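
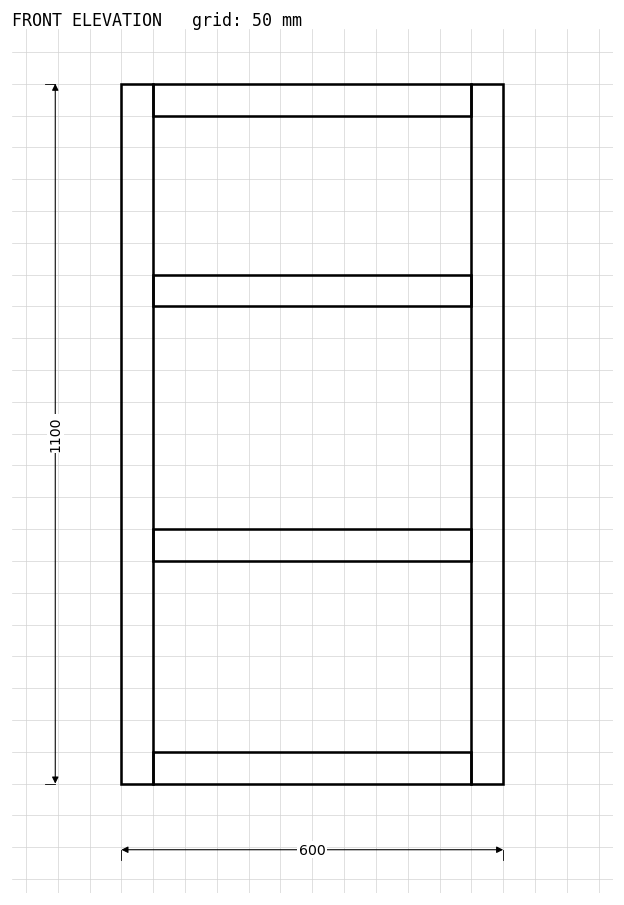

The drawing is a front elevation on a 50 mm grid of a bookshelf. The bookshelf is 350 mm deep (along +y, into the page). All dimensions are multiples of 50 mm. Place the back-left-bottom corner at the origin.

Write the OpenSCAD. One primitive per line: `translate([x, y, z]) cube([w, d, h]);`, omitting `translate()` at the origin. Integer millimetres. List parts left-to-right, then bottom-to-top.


cube([50, 350, 1100]);
translate([50, 0, 0]) cube([500, 350, 50]);
translate([50, 0, 350]) cube([500, 350, 50]);
translate([50, 0, 750]) cube([500, 350, 50]);
translate([50, 0, 1050]) cube([500, 350, 50]);
translate([550, 0, 0]) cube([50, 350, 1100]);


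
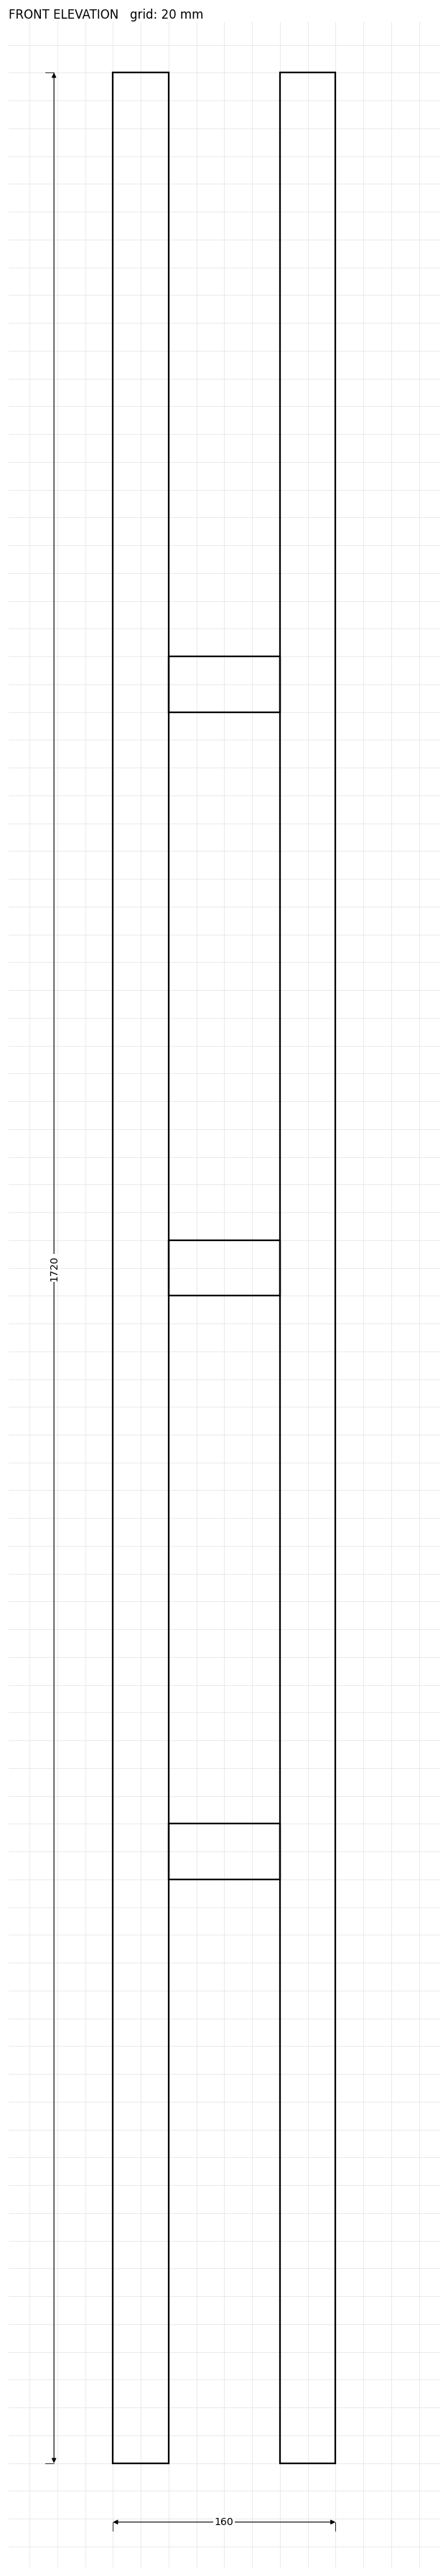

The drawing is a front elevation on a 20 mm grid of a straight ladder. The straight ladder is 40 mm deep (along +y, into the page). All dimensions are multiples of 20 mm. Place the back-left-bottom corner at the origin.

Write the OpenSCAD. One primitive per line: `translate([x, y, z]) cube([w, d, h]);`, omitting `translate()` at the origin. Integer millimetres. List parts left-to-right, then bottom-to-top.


cube([40, 40, 1720]);
translate([40, 0, 420]) cube([80, 40, 40]);
translate([40, 0, 840]) cube([80, 40, 40]);
translate([40, 0, 1260]) cube([80, 40, 40]);
translate([120, 0, 0]) cube([40, 40, 1720]);


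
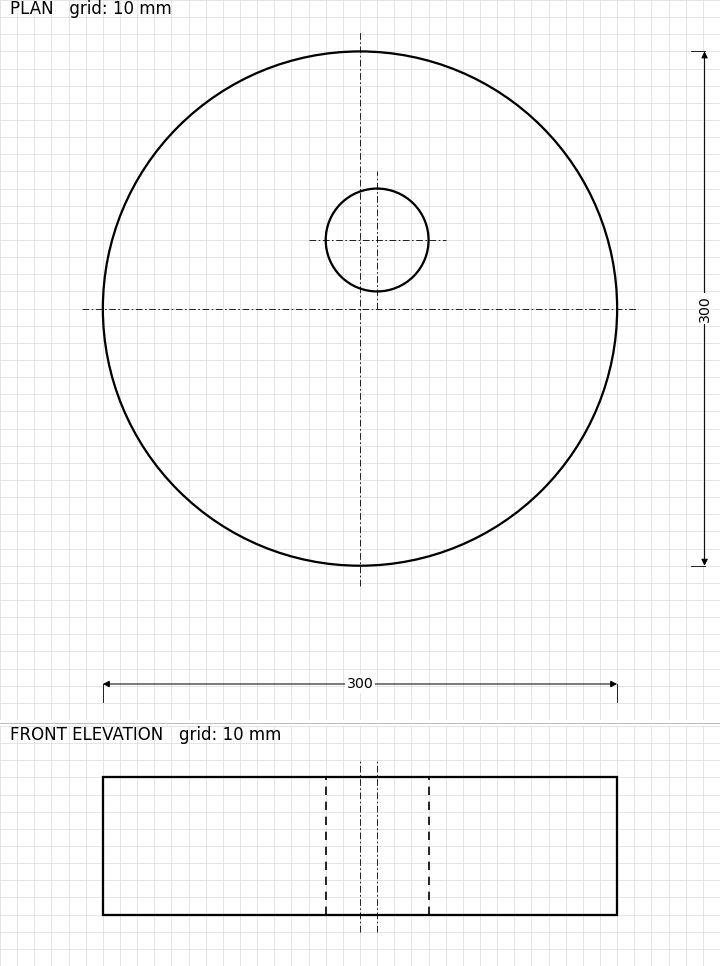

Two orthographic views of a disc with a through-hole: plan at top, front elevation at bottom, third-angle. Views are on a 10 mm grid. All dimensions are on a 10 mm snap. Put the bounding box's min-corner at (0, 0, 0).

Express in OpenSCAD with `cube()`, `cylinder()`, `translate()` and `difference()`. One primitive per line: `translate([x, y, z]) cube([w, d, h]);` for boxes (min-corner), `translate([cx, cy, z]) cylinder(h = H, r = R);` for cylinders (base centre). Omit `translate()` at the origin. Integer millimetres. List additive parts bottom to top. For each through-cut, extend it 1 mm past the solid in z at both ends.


difference() {
  translate([150, 150, 0]) cylinder(h = 80, r = 150);
  translate([160, 190, -1]) cylinder(h = 82, r = 30);
}


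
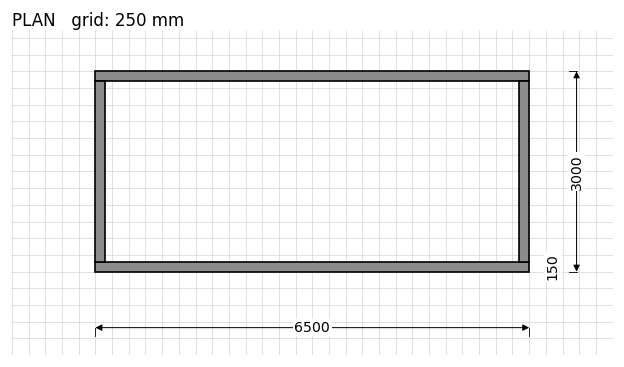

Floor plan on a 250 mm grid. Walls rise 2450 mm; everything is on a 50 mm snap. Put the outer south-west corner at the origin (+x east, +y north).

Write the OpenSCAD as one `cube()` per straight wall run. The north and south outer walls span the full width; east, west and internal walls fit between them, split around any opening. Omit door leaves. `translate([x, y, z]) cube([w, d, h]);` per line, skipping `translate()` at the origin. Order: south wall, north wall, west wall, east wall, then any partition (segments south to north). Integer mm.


cube([6500, 150, 2450]);
translate([0, 2850, 0]) cube([6500, 150, 2450]);
translate([0, 150, 0]) cube([150, 2700, 2450]);
translate([6350, 150, 0]) cube([150, 2700, 2450]);


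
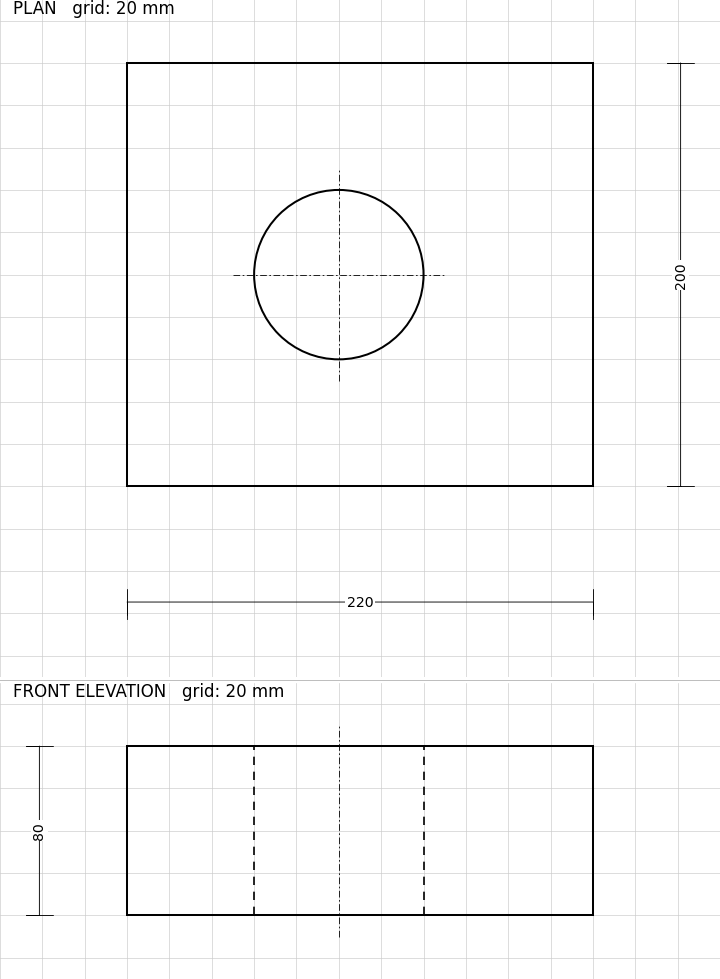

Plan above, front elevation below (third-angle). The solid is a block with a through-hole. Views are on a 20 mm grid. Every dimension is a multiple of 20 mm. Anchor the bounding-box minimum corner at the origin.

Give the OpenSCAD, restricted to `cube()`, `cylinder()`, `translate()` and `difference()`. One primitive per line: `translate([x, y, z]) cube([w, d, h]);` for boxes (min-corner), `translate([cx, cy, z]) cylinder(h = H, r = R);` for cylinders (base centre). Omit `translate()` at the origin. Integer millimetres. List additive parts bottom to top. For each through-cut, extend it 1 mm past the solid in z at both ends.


difference() {
  cube([220, 200, 80]);
  translate([100, 100, -1]) cylinder(h = 82, r = 40);
}


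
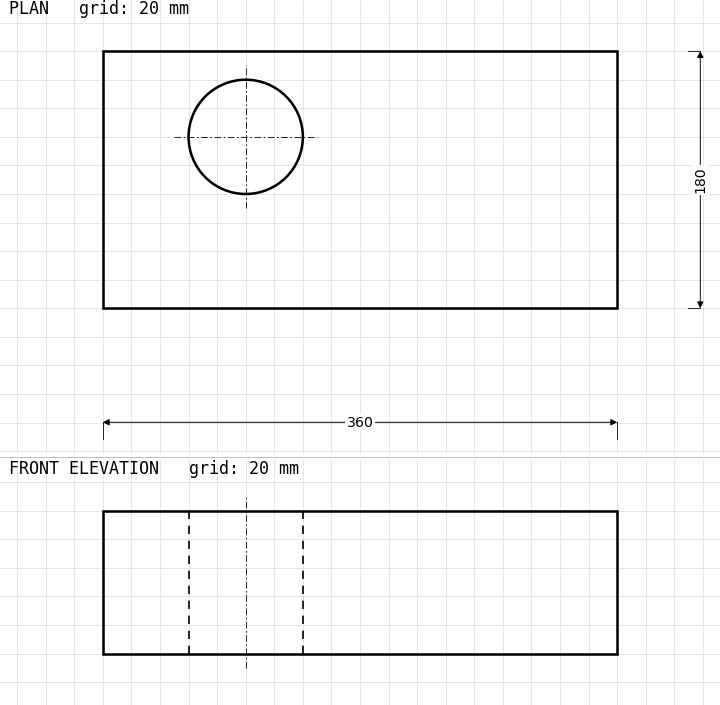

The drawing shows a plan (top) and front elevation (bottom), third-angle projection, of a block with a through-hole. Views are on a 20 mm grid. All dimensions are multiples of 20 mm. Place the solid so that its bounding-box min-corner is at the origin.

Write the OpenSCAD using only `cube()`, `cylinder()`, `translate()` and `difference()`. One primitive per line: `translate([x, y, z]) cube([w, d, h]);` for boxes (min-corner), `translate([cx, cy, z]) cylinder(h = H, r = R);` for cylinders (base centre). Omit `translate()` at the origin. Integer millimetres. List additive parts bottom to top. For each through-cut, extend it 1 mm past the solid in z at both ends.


difference() {
  cube([360, 180, 100]);
  translate([100, 120, -1]) cylinder(h = 102, r = 40);
}


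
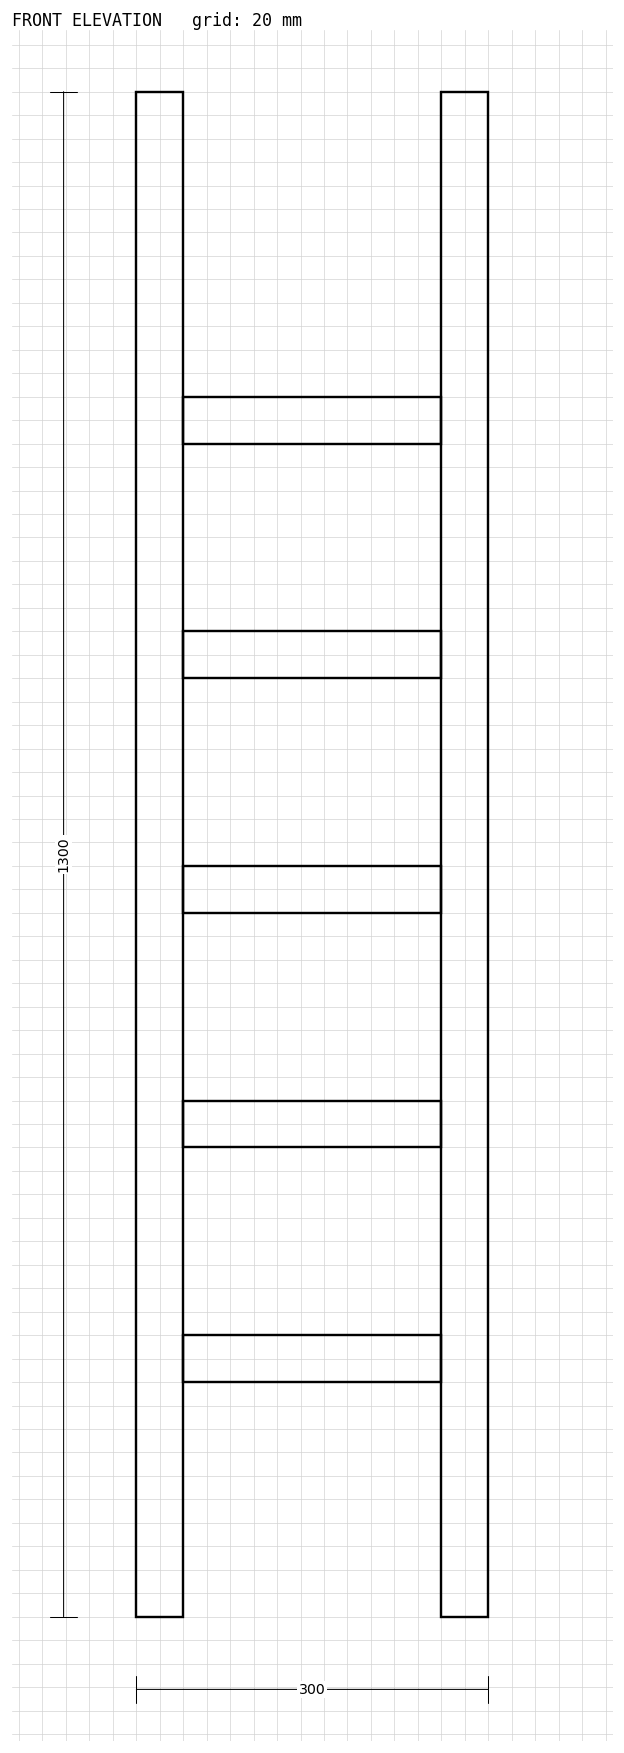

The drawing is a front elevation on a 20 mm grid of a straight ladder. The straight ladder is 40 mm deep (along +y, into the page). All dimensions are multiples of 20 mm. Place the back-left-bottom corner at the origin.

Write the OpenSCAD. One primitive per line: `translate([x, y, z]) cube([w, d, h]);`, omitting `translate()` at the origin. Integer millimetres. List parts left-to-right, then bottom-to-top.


cube([40, 40, 1300]);
translate([40, 0, 200]) cube([220, 40, 40]);
translate([40, 0, 400]) cube([220, 40, 40]);
translate([40, 0, 600]) cube([220, 40, 40]);
translate([40, 0, 800]) cube([220, 40, 40]);
translate([40, 0, 1000]) cube([220, 40, 40]);
translate([260, 0, 0]) cube([40, 40, 1300]);


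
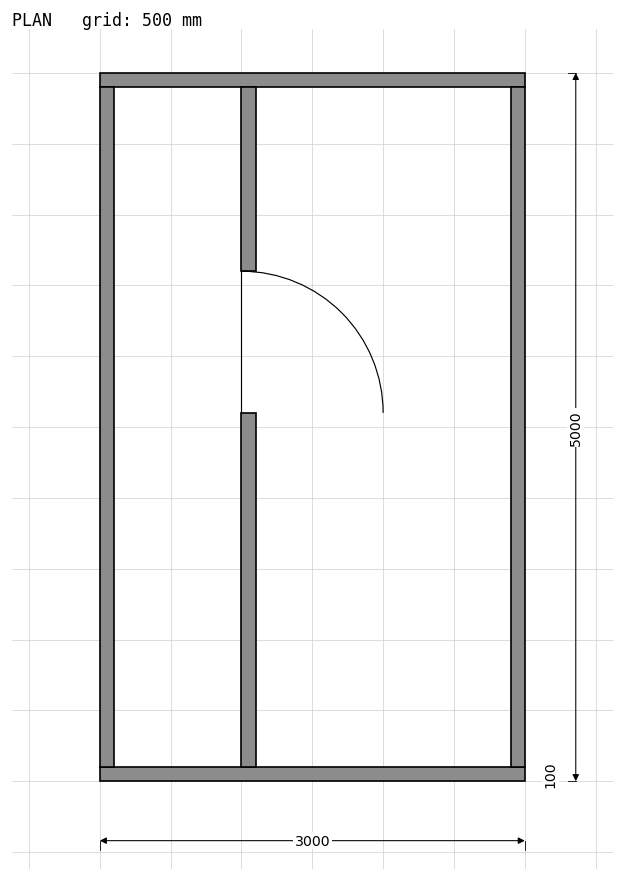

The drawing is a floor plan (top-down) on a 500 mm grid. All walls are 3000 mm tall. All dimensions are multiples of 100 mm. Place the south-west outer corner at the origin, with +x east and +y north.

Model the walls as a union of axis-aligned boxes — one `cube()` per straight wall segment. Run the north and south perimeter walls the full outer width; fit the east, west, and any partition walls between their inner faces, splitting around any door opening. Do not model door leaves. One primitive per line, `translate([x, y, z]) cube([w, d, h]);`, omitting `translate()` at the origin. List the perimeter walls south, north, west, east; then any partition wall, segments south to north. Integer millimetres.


cube([3000, 100, 3000]);
translate([0, 4900, 0]) cube([3000, 100, 3000]);
translate([0, 100, 0]) cube([100, 4800, 3000]);
translate([2900, 100, 0]) cube([100, 4800, 3000]);
translate([1000, 100, 0]) cube([100, 2500, 3000]);
translate([1000, 3600, 0]) cube([100, 1300, 3000]);


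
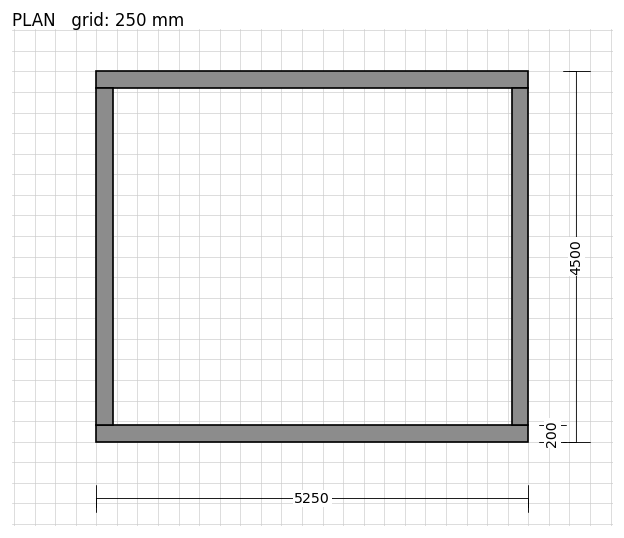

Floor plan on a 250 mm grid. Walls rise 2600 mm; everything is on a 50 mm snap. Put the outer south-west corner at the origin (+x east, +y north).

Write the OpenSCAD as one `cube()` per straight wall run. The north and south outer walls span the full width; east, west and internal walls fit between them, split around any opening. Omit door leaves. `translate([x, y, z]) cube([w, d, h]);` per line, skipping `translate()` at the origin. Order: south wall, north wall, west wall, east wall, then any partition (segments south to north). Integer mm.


cube([5250, 200, 2600]);
translate([0, 4300, 0]) cube([5250, 200, 2600]);
translate([0, 200, 0]) cube([200, 4100, 2600]);
translate([5050, 200, 0]) cube([200, 4100, 2600]);


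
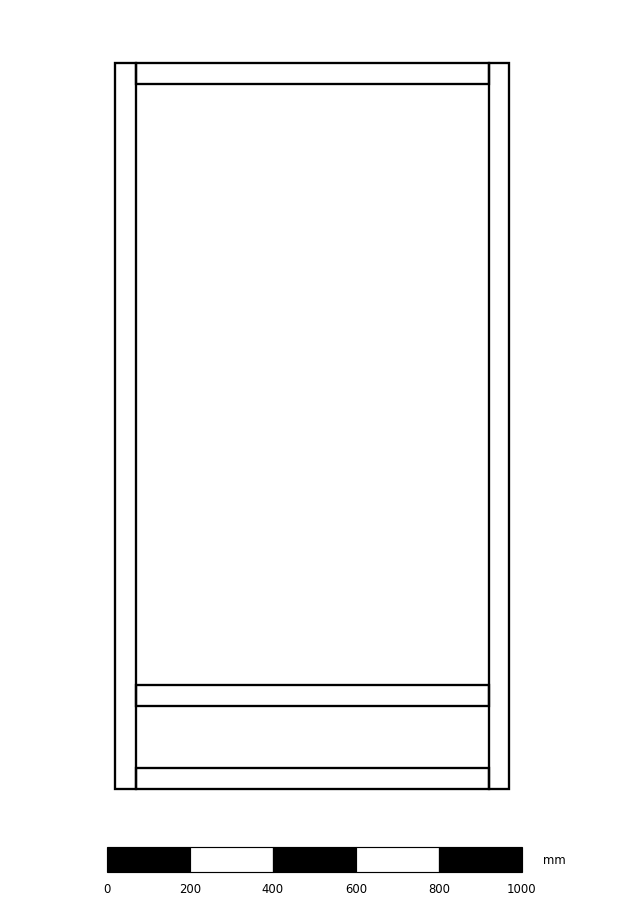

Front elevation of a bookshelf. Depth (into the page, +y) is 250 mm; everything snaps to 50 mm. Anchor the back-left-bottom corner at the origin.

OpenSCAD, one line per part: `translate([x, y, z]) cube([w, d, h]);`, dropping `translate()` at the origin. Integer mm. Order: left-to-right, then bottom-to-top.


cube([50, 250, 1750]);
translate([50, 0, 0]) cube([850, 250, 50]);
translate([50, 0, 200]) cube([850, 250, 50]);
translate([50, 0, 1700]) cube([850, 250, 50]);
translate([900, 0, 0]) cube([50, 250, 1750]);


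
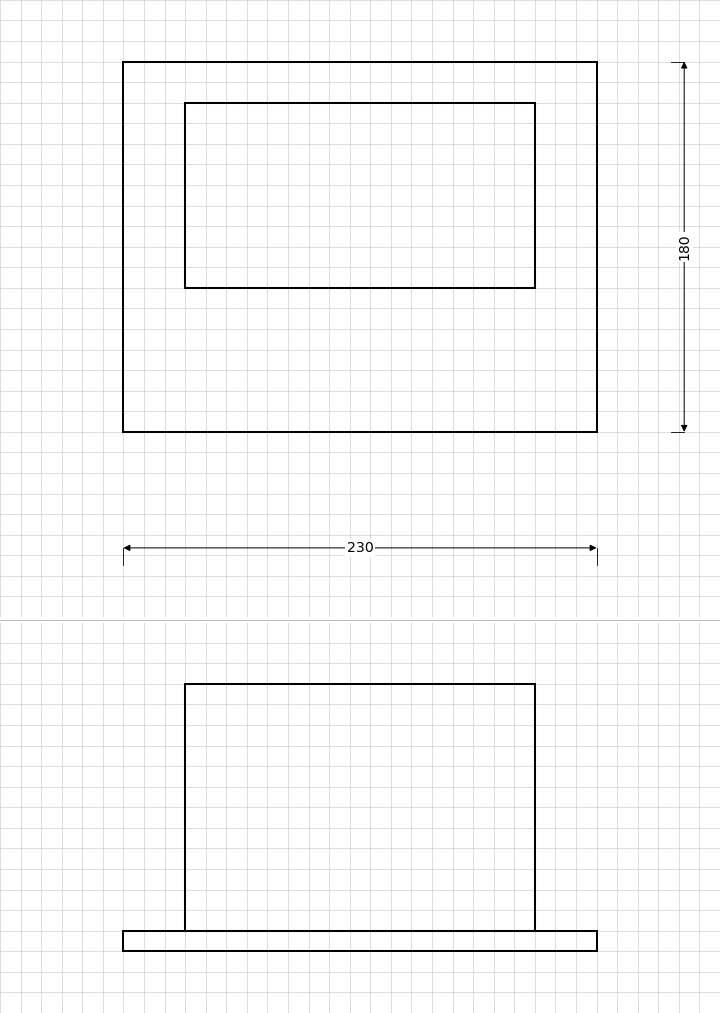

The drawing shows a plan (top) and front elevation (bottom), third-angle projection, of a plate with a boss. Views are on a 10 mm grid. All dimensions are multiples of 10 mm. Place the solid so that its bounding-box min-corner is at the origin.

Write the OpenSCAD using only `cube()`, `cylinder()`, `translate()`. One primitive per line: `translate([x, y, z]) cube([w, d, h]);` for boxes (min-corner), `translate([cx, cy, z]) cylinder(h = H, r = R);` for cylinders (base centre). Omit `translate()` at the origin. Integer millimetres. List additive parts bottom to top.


cube([230, 180, 10]);
translate([30, 70, 10]) cube([170, 90, 120]);


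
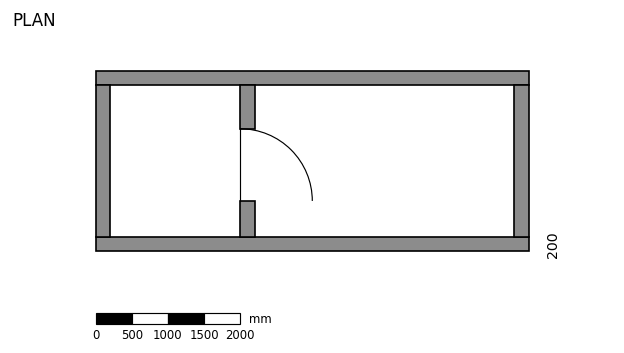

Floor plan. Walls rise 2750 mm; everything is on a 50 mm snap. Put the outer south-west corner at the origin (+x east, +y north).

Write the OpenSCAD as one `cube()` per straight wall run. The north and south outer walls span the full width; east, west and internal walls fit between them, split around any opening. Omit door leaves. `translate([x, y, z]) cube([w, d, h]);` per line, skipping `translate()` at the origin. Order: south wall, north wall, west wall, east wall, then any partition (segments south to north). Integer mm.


cube([6000, 200, 2750]);
translate([0, 2300, 0]) cube([6000, 200, 2750]);
translate([0, 200, 0]) cube([200, 2100, 2750]);
translate([5800, 200, 0]) cube([200, 2100, 2750]);
translate([2000, 200, 0]) cube([200, 500, 2750]);
translate([2000, 1700, 0]) cube([200, 600, 2750]);


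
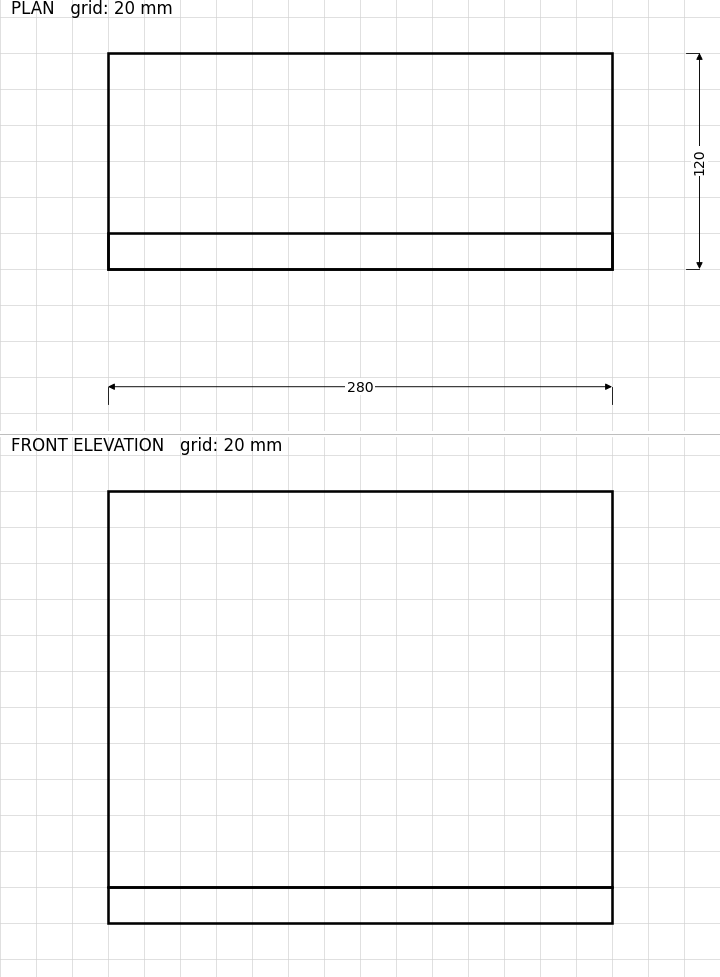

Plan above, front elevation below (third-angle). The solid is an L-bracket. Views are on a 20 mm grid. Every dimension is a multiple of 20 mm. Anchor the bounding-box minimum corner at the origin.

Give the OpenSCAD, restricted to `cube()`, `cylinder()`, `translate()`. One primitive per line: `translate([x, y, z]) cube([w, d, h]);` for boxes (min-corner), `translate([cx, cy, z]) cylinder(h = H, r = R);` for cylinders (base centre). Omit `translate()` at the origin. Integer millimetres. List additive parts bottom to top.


cube([280, 120, 20]);
translate([0, 0, 20]) cube([280, 20, 220]);


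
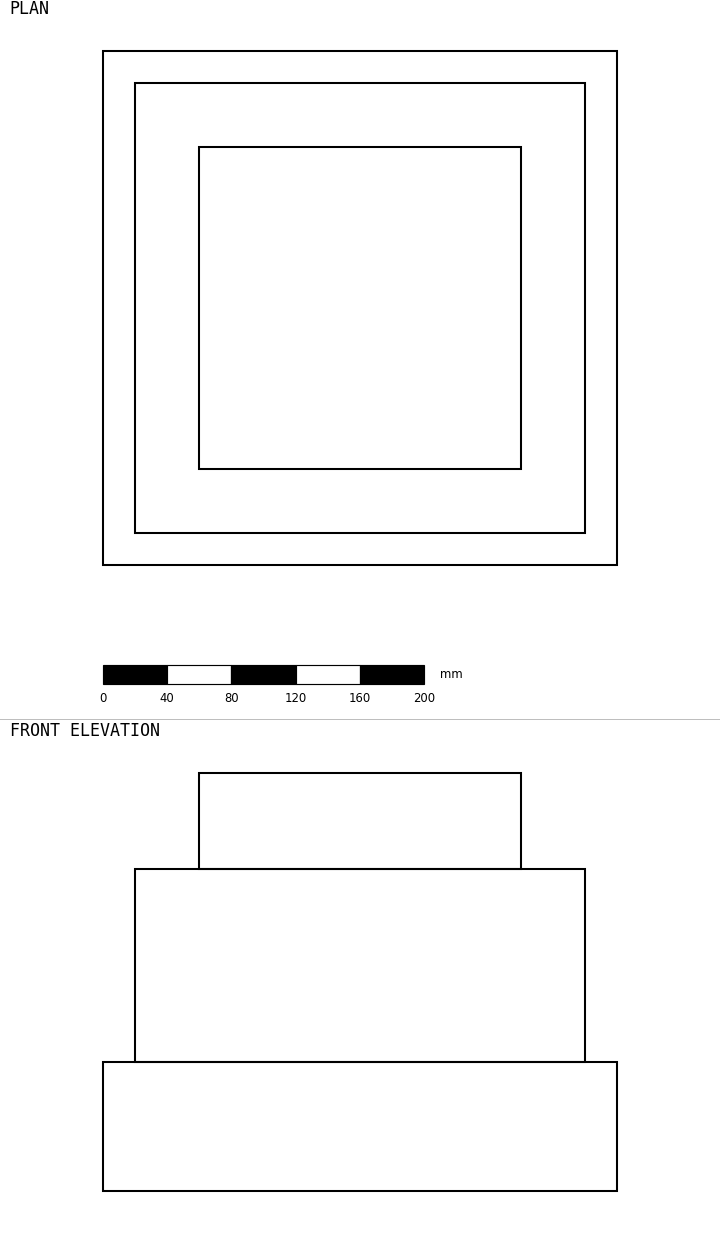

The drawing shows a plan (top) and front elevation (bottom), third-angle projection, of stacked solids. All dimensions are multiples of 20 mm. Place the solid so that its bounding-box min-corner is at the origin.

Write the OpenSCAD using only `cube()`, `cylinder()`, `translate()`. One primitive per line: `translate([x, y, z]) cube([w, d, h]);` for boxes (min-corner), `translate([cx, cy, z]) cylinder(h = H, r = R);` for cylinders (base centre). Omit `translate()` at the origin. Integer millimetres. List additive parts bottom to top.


cube([320, 320, 80]);
translate([20, 20, 80]) cube([280, 280, 120]);
translate([60, 60, 200]) cube([200, 200, 60]);


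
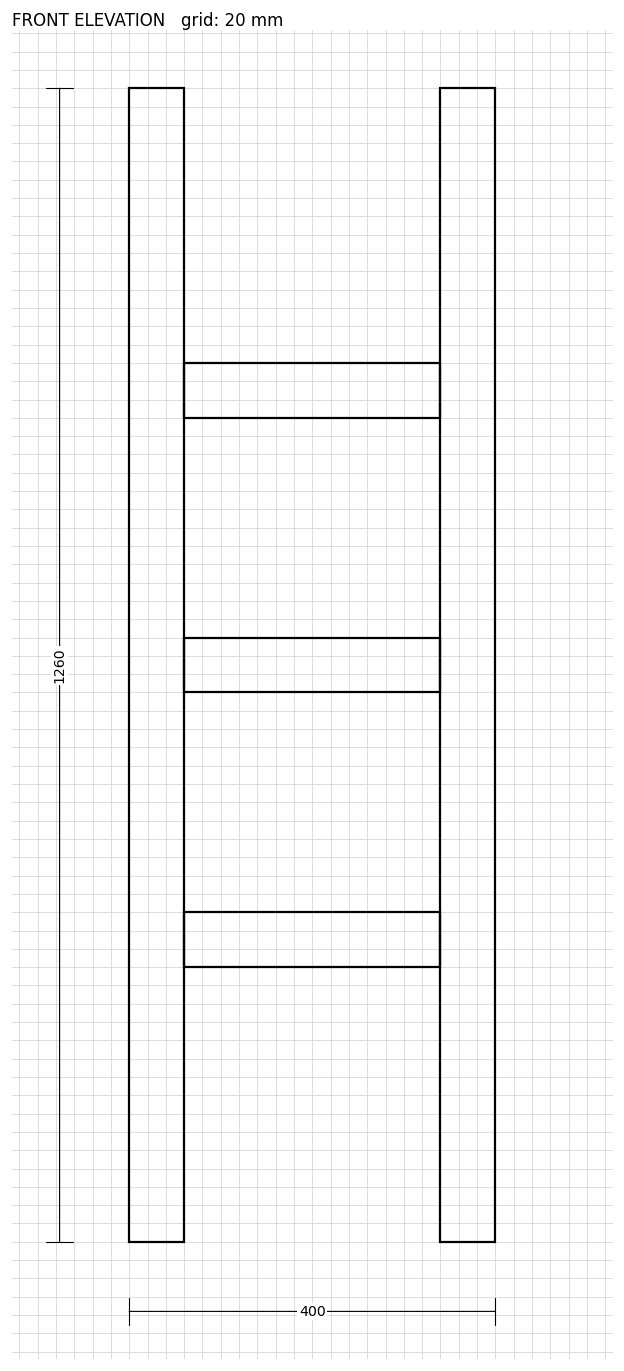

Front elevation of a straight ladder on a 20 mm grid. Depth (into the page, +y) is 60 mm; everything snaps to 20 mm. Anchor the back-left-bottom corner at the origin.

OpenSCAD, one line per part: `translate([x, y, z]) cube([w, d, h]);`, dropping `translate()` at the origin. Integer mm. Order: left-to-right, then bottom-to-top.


cube([60, 60, 1260]);
translate([60, 0, 300]) cube([280, 60, 60]);
translate([60, 0, 600]) cube([280, 60, 60]);
translate([60, 0, 900]) cube([280, 60, 60]);
translate([340, 0, 0]) cube([60, 60, 1260]);


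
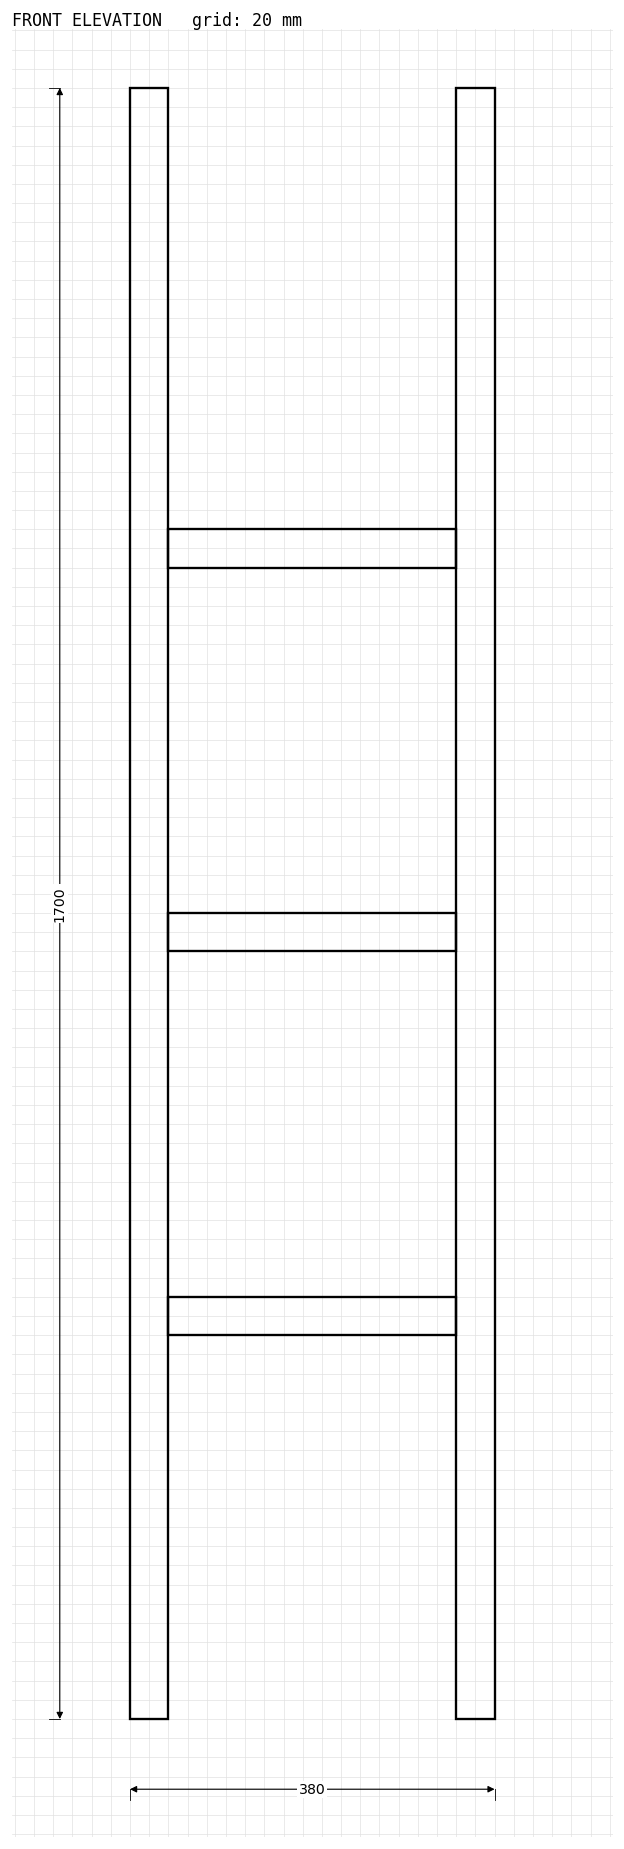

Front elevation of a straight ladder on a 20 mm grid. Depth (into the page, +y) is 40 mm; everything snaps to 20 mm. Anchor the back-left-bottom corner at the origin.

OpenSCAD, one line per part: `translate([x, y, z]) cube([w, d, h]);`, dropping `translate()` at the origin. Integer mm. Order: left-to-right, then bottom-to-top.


cube([40, 40, 1700]);
translate([40, 0, 400]) cube([300, 40, 40]);
translate([40, 0, 800]) cube([300, 40, 40]);
translate([40, 0, 1200]) cube([300, 40, 40]);
translate([340, 0, 0]) cube([40, 40, 1700]);


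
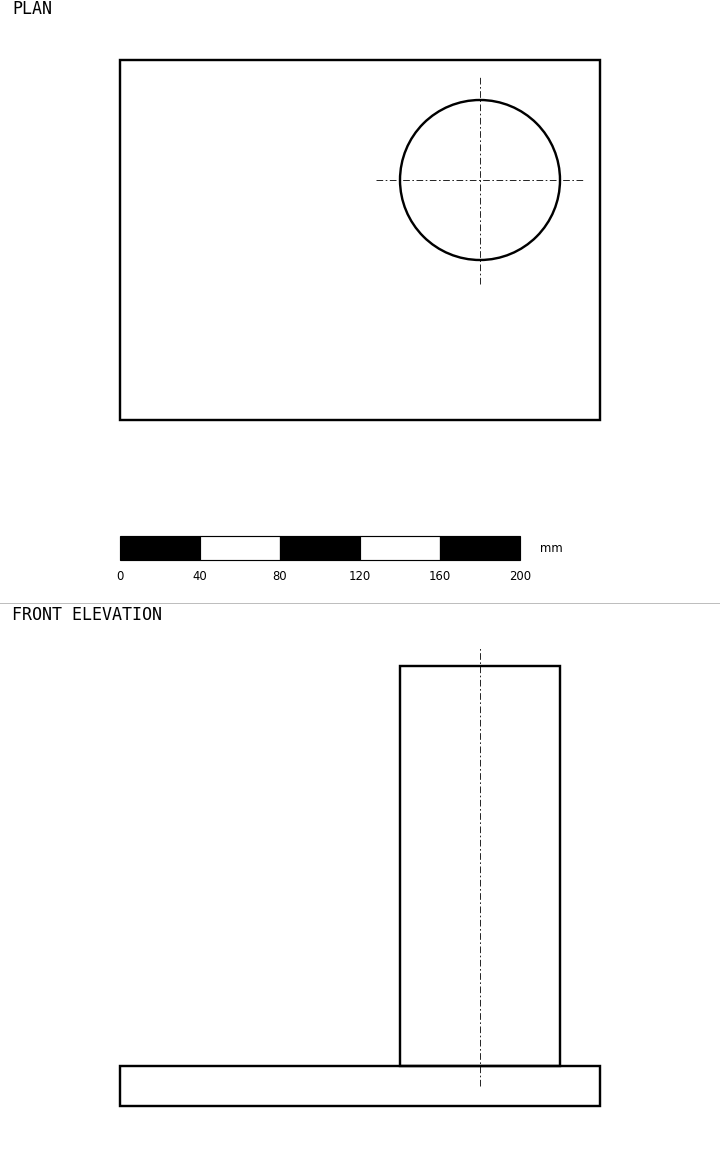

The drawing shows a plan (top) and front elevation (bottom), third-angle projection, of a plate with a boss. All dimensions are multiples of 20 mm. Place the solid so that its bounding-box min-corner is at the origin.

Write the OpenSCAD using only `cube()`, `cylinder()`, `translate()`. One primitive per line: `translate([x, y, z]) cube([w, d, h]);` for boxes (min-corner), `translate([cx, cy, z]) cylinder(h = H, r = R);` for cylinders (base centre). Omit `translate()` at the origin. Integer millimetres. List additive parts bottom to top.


cube([240, 180, 20]);
translate([180, 120, 20]) cylinder(h = 200, r = 40);


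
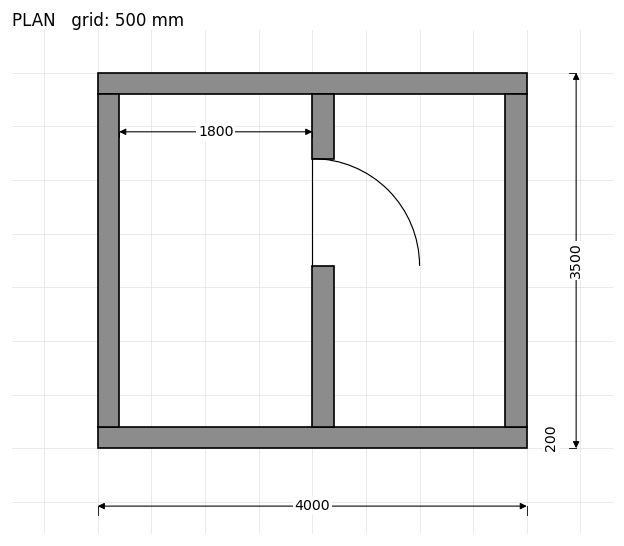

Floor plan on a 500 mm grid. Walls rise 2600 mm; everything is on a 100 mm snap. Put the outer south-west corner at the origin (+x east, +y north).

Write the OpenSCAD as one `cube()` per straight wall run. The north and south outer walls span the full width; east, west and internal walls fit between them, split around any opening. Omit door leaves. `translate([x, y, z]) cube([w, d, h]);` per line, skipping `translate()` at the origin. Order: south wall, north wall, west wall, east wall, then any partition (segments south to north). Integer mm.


cube([4000, 200, 2600]);
translate([0, 3300, 0]) cube([4000, 200, 2600]);
translate([0, 200, 0]) cube([200, 3100, 2600]);
translate([3800, 200, 0]) cube([200, 3100, 2600]);
translate([2000, 200, 0]) cube([200, 1500, 2600]);
translate([2000, 2700, 0]) cube([200, 600, 2600]);


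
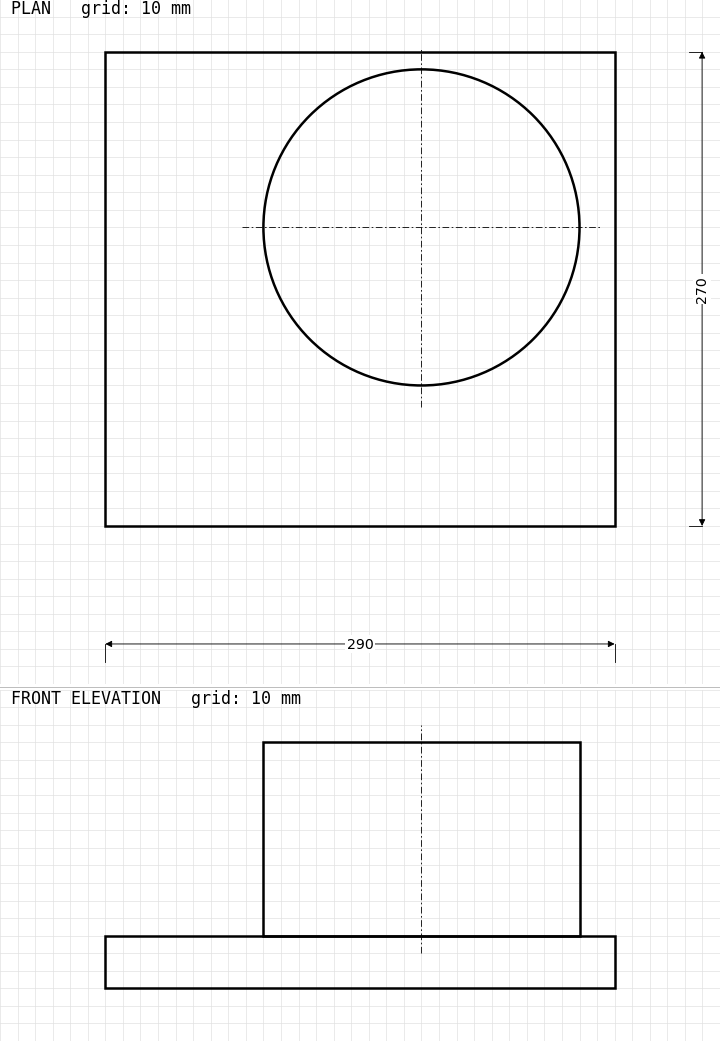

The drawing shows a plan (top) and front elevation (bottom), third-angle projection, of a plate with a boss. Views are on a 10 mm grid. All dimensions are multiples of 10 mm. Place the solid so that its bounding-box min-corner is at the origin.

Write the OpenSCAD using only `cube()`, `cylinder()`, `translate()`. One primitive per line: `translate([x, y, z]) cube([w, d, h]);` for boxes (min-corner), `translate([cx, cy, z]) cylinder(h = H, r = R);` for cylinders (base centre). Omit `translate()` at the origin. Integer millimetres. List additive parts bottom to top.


cube([290, 270, 30]);
translate([180, 170, 30]) cylinder(h = 110, r = 90);


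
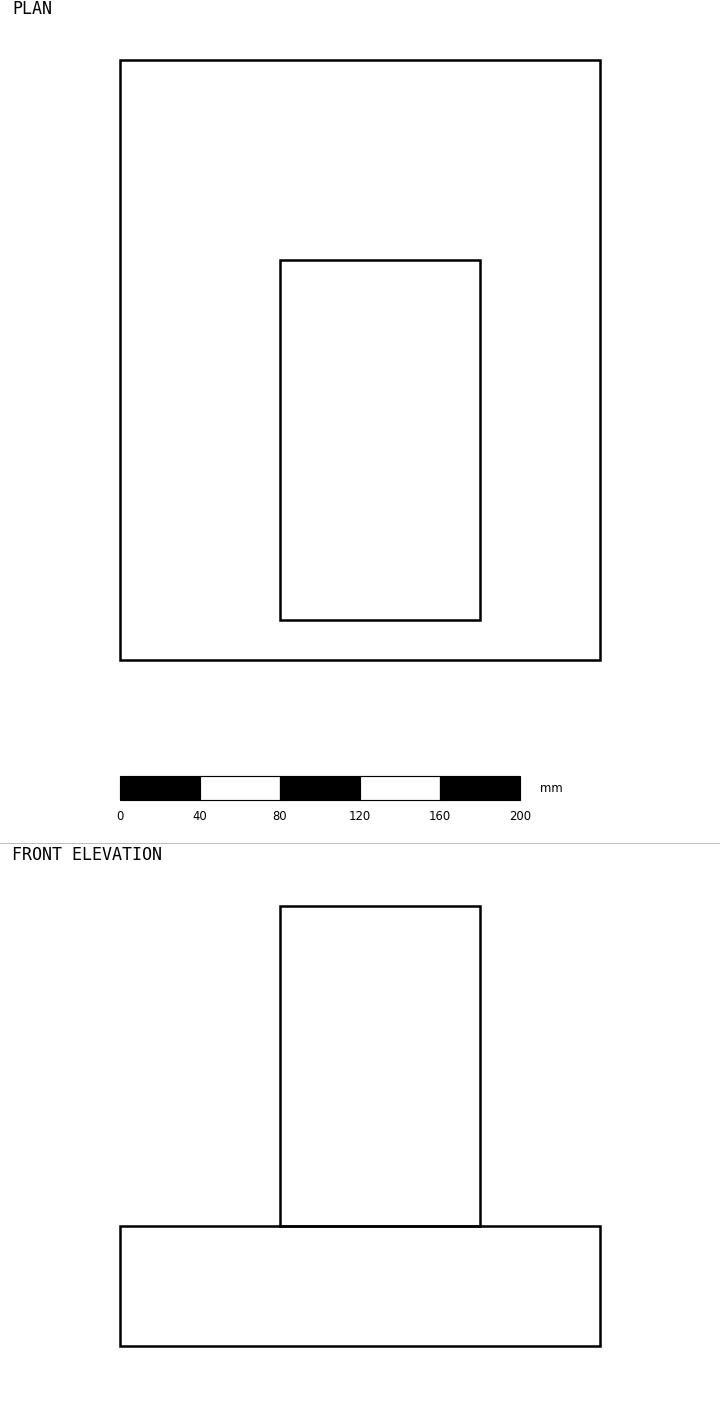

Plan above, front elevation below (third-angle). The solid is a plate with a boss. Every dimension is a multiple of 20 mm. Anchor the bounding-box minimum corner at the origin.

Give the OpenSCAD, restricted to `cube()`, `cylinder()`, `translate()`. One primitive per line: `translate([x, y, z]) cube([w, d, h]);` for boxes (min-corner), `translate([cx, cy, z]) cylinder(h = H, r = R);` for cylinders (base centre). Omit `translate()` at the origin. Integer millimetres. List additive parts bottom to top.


cube([240, 300, 60]);
translate([80, 20, 60]) cube([100, 180, 160]);


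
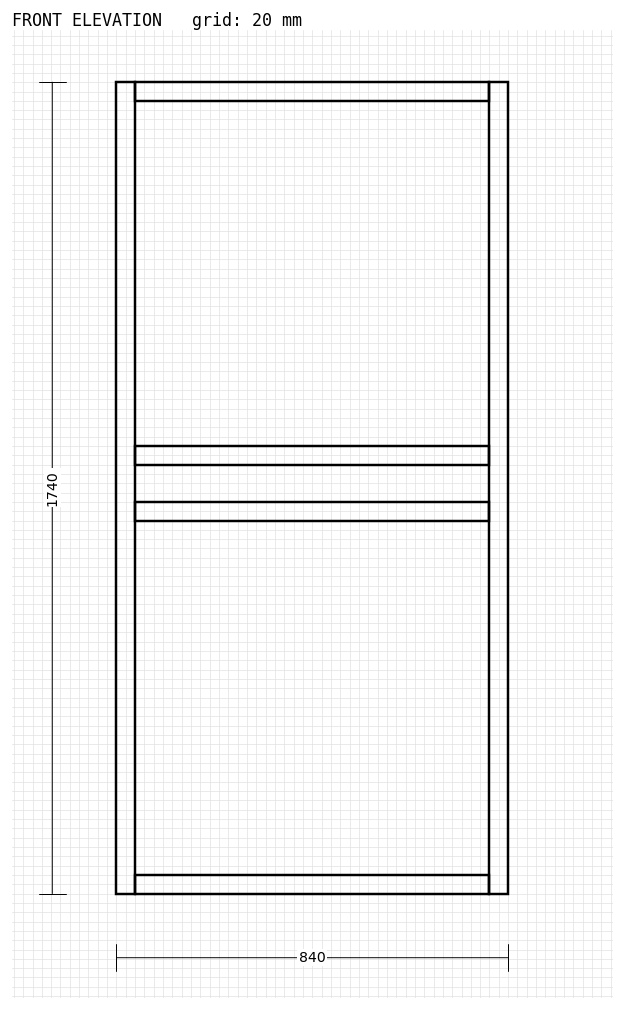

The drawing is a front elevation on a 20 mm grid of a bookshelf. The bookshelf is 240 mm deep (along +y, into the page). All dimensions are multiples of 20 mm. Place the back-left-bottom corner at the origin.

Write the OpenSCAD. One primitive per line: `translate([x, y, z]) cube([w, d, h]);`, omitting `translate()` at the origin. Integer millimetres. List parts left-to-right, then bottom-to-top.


cube([40, 240, 1740]);
translate([40, 0, 0]) cube([760, 240, 40]);
translate([40, 0, 800]) cube([760, 240, 40]);
translate([40, 0, 920]) cube([760, 240, 40]);
translate([40, 0, 1700]) cube([760, 240, 40]);
translate([800, 0, 0]) cube([40, 240, 1740]);


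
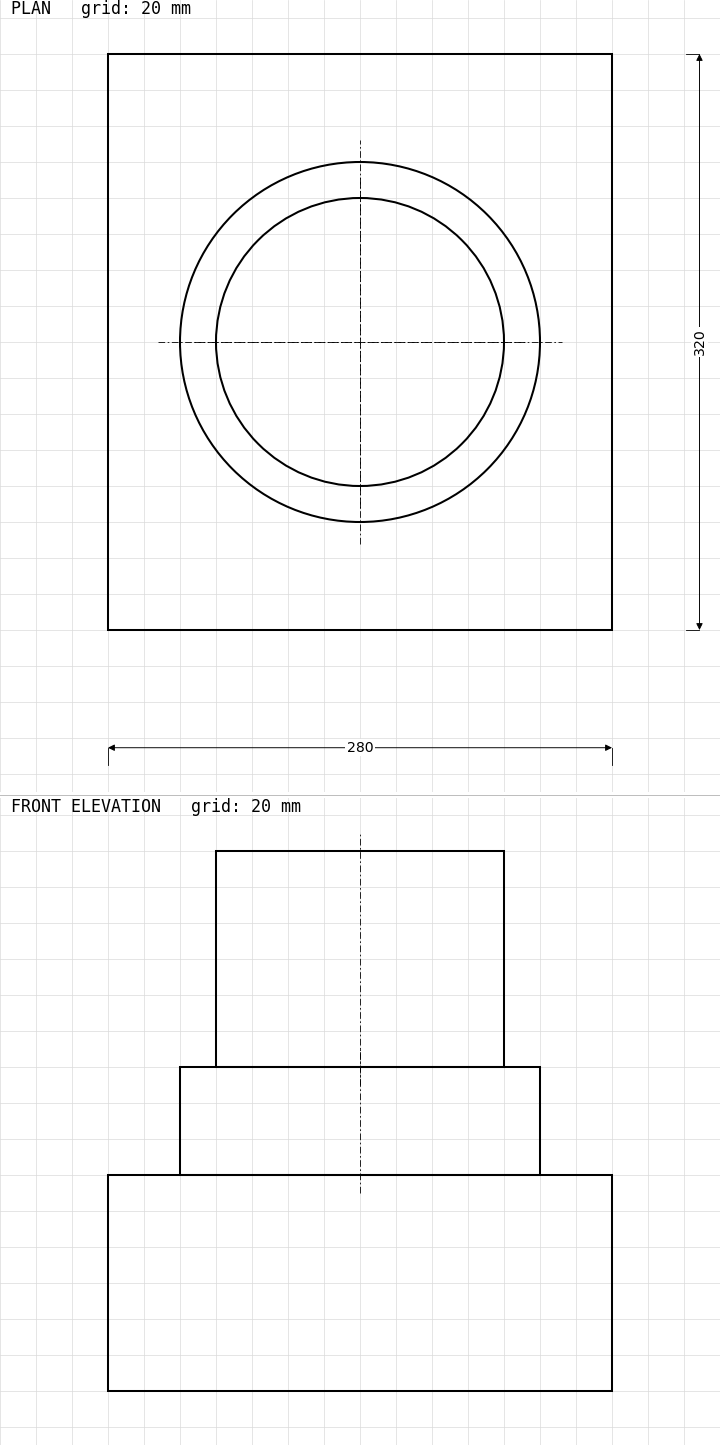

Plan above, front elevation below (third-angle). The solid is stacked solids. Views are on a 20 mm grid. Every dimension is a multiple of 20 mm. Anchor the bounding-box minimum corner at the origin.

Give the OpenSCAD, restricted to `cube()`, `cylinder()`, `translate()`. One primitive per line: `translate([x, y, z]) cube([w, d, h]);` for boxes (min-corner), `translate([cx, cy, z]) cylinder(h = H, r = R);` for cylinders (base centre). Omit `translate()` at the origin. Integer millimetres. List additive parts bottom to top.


cube([280, 320, 120]);
translate([140, 160, 120]) cylinder(h = 60, r = 100);
translate([140, 160, 180]) cylinder(h = 120, r = 80);


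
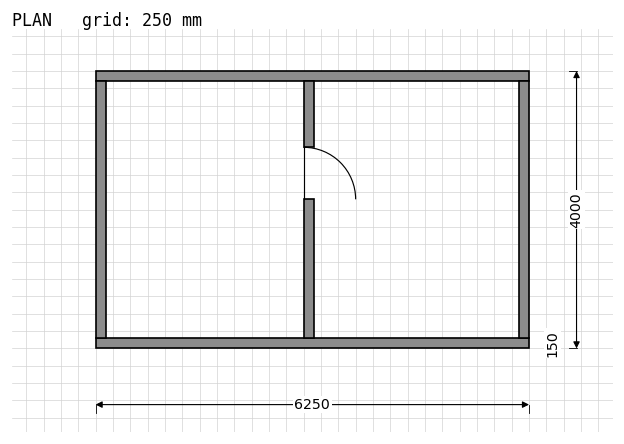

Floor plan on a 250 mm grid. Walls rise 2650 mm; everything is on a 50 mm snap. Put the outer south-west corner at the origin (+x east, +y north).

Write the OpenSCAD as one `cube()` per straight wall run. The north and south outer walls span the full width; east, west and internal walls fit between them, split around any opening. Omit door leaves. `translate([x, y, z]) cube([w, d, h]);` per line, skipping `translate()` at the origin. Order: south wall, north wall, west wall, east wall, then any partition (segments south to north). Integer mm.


cube([6250, 150, 2650]);
translate([0, 3850, 0]) cube([6250, 150, 2650]);
translate([0, 150, 0]) cube([150, 3700, 2650]);
translate([6100, 150, 0]) cube([150, 3700, 2650]);
translate([3000, 150, 0]) cube([150, 2000, 2650]);
translate([3000, 2900, 0]) cube([150, 950, 2650]);


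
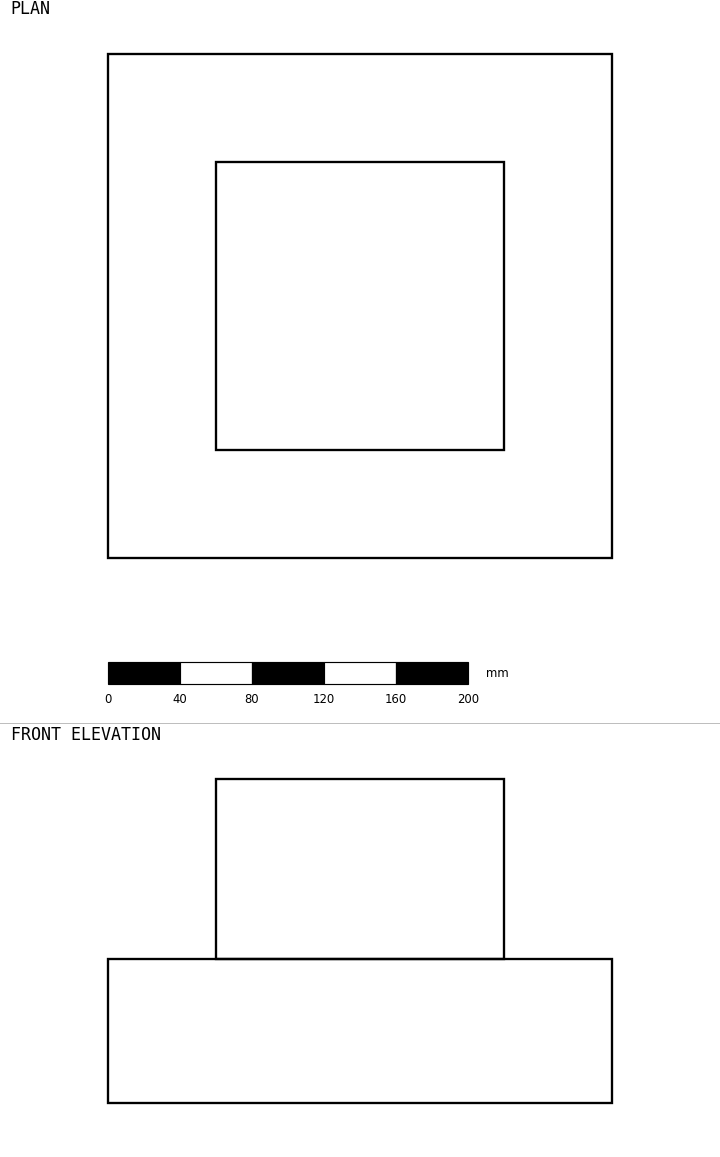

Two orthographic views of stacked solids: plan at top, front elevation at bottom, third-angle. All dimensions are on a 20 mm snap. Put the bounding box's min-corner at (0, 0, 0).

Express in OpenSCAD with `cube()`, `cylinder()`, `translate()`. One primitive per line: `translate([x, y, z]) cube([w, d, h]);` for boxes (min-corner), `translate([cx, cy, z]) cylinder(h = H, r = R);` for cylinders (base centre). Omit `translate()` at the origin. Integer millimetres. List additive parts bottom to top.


cube([280, 280, 80]);
translate([60, 60, 80]) cube([160, 160, 100]);


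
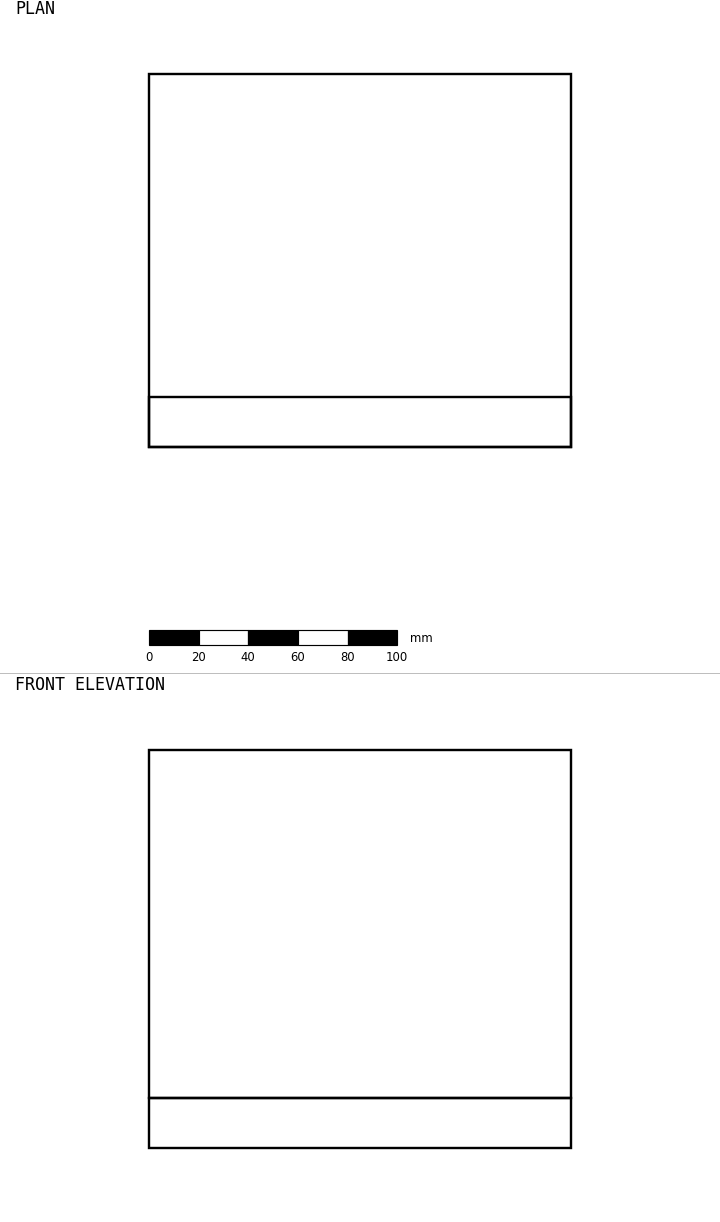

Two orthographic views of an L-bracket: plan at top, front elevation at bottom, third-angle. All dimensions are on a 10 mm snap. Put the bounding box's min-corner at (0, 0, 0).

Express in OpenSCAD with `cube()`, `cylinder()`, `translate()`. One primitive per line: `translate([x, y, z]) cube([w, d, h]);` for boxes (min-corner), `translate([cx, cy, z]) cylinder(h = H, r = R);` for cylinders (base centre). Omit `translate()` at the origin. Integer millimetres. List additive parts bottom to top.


cube([170, 150, 20]);
translate([0, 0, 20]) cube([170, 20, 140]);


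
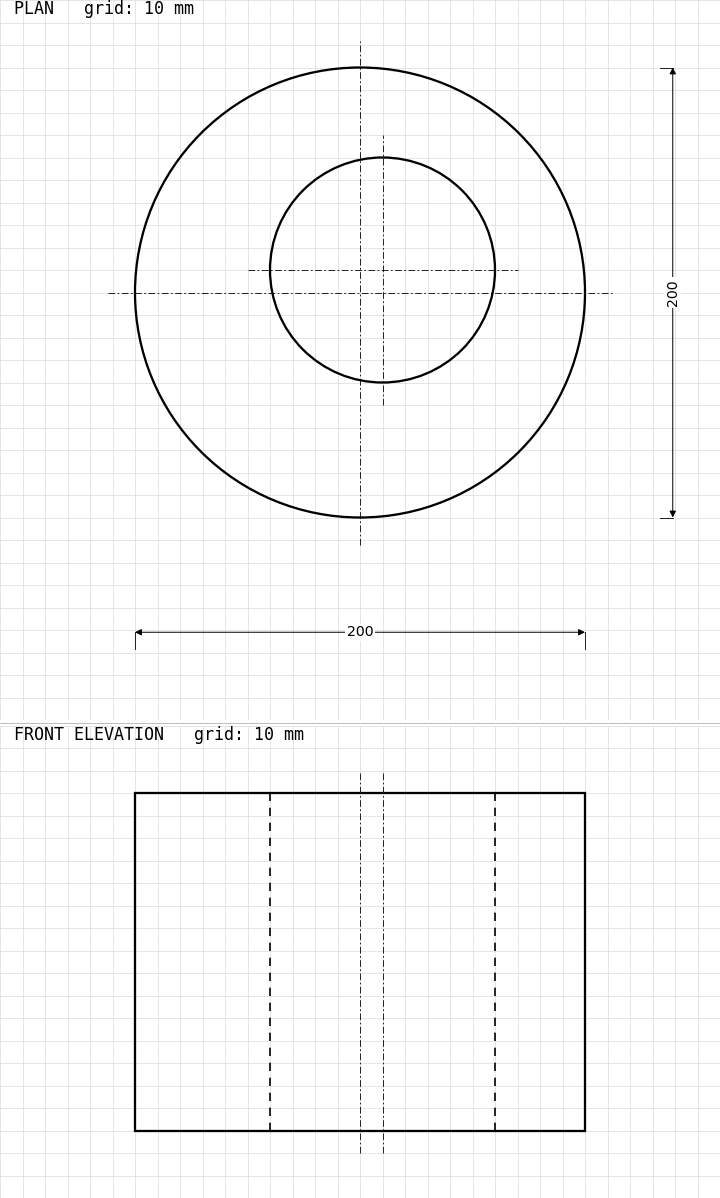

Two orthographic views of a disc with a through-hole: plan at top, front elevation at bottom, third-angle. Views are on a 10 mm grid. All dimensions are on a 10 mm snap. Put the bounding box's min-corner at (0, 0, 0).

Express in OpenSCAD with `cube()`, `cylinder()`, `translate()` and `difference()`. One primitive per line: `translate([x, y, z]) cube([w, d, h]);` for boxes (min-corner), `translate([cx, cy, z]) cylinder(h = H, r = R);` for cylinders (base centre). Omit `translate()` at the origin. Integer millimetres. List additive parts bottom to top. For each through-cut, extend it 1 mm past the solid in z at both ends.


difference() {
  translate([100, 100, 0]) cylinder(h = 150, r = 100);
  translate([110, 110, -1]) cylinder(h = 152, r = 50);
}


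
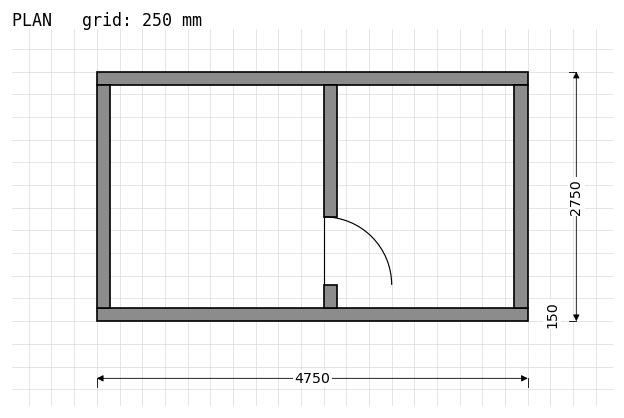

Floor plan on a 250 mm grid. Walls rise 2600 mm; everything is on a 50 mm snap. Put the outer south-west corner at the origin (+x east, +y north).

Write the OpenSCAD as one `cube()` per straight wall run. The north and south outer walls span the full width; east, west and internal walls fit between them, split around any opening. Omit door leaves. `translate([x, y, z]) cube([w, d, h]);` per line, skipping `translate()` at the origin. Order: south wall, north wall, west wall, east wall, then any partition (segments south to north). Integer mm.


cube([4750, 150, 2600]);
translate([0, 2600, 0]) cube([4750, 150, 2600]);
translate([0, 150, 0]) cube([150, 2450, 2600]);
translate([4600, 150, 0]) cube([150, 2450, 2600]);
translate([2500, 150, 0]) cube([150, 250, 2600]);
translate([2500, 1150, 0]) cube([150, 1450, 2600]);


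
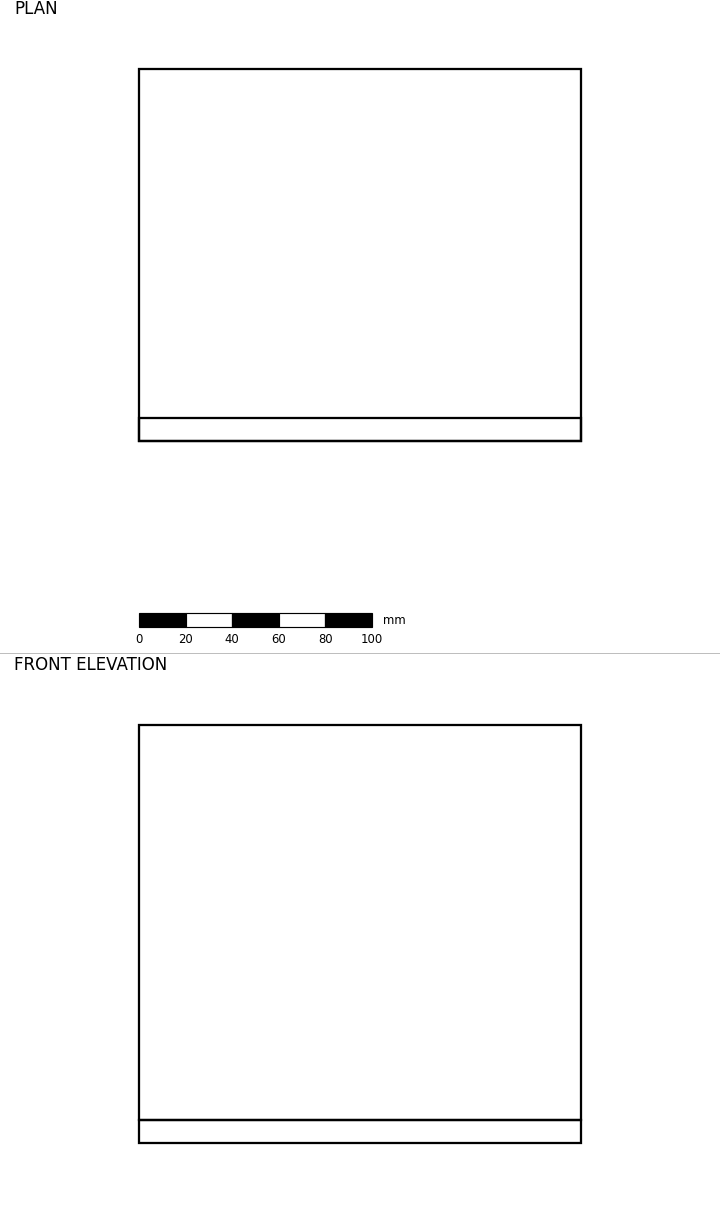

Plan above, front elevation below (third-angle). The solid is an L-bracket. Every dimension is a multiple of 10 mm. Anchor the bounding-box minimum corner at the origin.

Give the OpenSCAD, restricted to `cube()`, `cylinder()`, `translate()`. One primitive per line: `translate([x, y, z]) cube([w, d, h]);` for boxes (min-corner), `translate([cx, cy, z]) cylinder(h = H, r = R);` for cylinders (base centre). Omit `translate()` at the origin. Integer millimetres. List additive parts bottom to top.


cube([190, 160, 10]);
translate([0, 0, 10]) cube([190, 10, 170]);


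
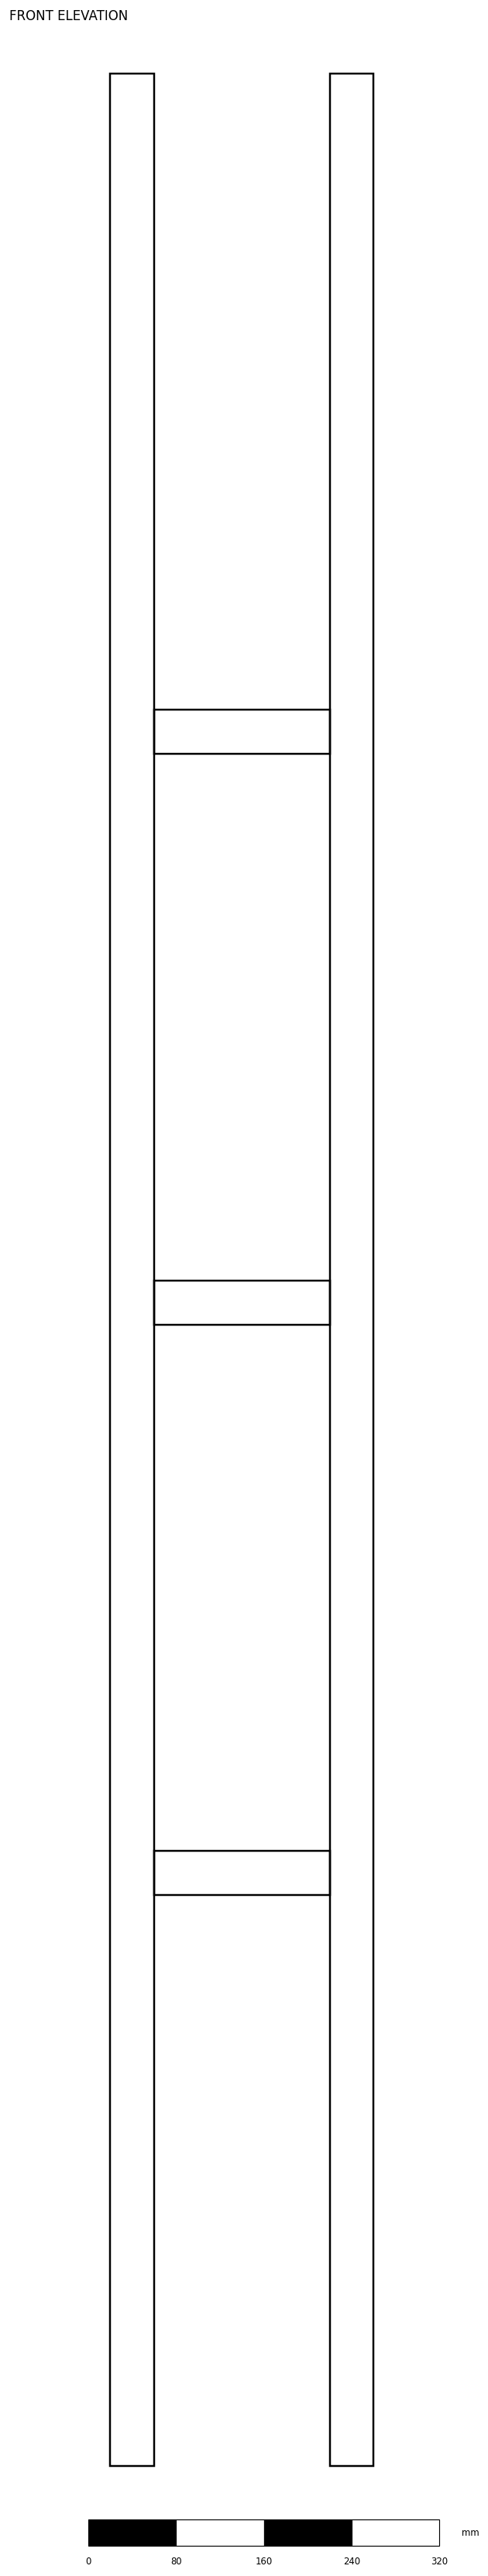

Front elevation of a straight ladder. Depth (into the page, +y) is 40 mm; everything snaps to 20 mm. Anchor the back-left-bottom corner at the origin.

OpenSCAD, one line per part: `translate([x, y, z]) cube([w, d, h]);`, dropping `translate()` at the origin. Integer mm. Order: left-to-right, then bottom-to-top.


cube([40, 40, 2180]);
translate([40, 0, 520]) cube([160, 40, 40]);
translate([40, 0, 1040]) cube([160, 40, 40]);
translate([40, 0, 1560]) cube([160, 40, 40]);
translate([200, 0, 0]) cube([40, 40, 2180]);


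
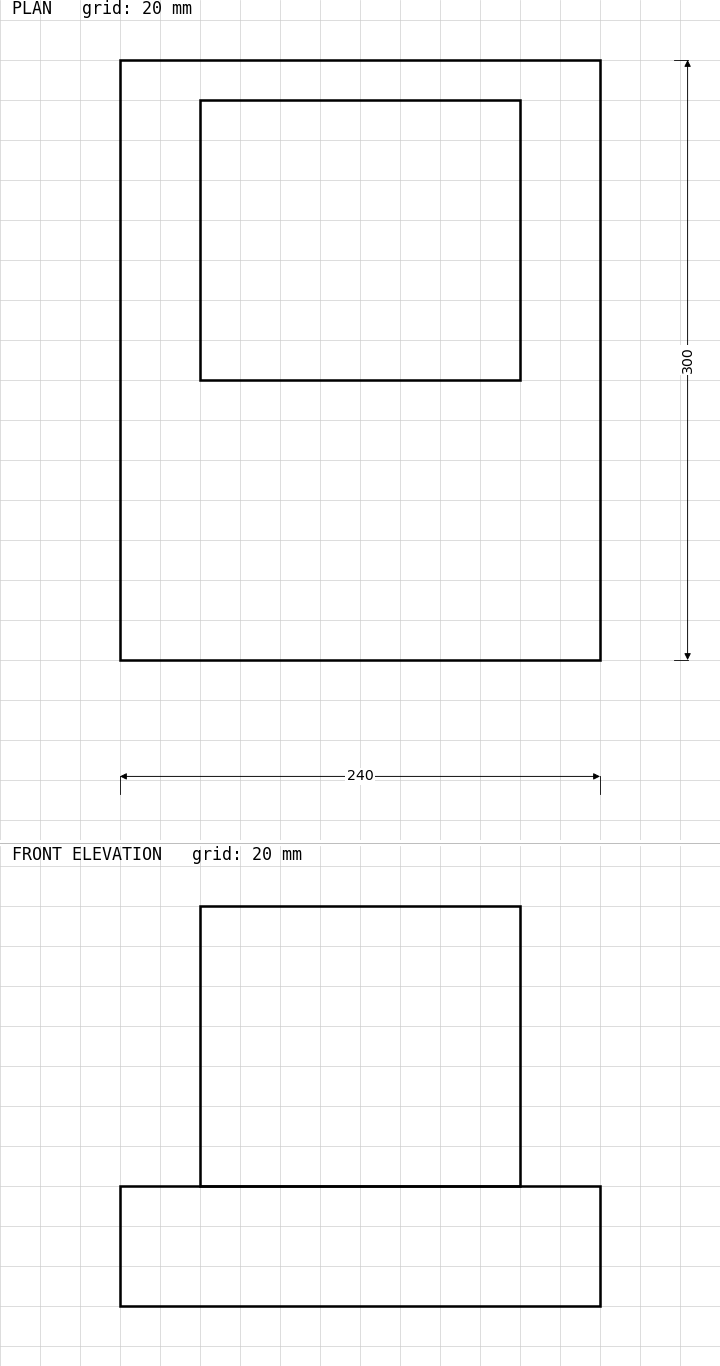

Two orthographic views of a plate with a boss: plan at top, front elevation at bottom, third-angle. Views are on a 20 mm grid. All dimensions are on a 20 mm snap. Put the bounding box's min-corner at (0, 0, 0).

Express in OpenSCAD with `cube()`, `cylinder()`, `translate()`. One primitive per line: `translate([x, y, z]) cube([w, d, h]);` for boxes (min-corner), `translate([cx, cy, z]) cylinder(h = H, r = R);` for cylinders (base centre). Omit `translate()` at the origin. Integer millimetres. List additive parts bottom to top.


cube([240, 300, 60]);
translate([40, 140, 60]) cube([160, 140, 140]);


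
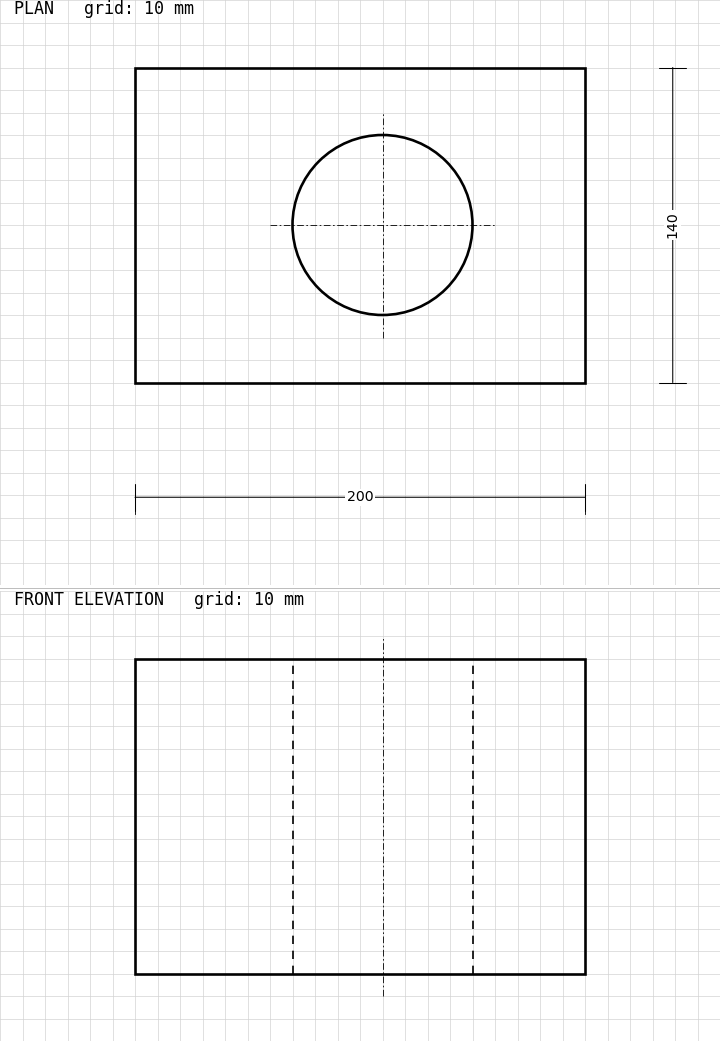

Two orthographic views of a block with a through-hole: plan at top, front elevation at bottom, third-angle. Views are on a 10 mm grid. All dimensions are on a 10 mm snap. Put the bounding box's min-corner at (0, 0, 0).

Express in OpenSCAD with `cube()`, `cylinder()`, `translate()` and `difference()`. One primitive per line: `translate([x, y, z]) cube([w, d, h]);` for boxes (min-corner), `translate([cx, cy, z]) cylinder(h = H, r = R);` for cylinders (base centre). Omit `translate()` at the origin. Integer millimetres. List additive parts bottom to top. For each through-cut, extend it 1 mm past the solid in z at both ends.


difference() {
  cube([200, 140, 140]);
  translate([110, 70, -1]) cylinder(h = 142, r = 40);
}


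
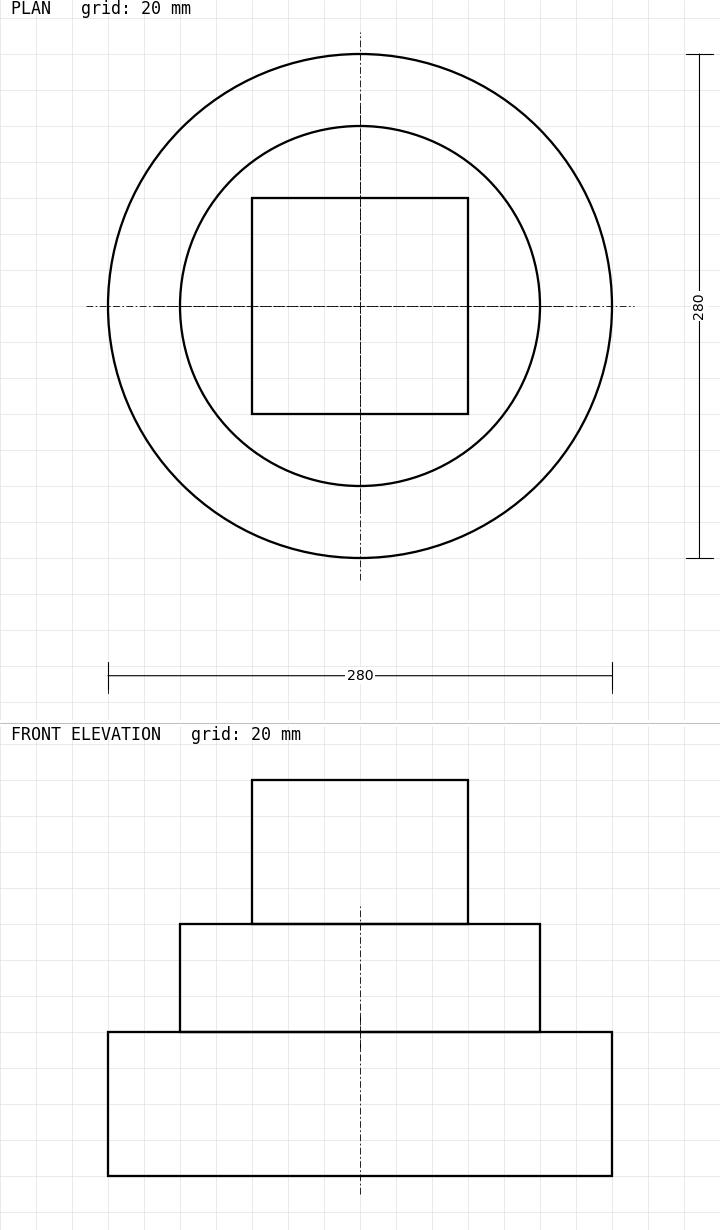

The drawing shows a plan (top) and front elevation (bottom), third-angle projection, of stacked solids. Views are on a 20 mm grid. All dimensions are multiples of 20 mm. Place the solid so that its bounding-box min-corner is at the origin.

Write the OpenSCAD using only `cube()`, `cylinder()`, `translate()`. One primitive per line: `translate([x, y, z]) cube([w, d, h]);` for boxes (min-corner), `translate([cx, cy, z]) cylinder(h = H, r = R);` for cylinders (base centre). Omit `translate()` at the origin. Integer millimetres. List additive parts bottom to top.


translate([140, 140, 0]) cylinder(h = 80, r = 140);
translate([140, 140, 80]) cylinder(h = 60, r = 100);
translate([80, 80, 140]) cube([120, 120, 80]);
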